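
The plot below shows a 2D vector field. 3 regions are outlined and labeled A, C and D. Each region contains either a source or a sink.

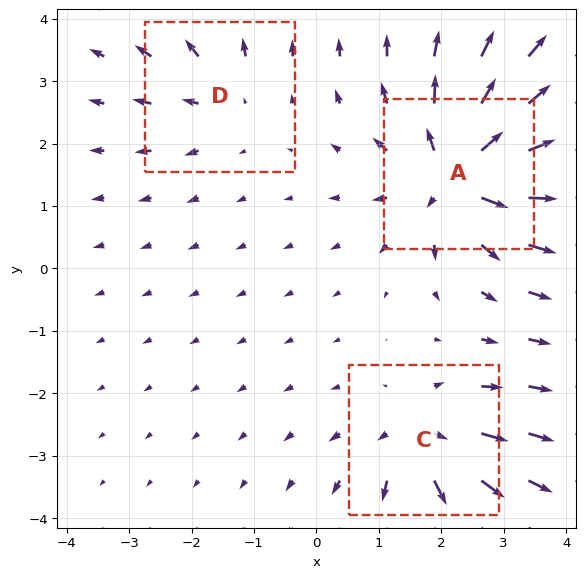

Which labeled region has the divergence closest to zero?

Divergence at each region's feature centre — A: about +6, C: about +4, D: about +2. Region D is closest to zero.

D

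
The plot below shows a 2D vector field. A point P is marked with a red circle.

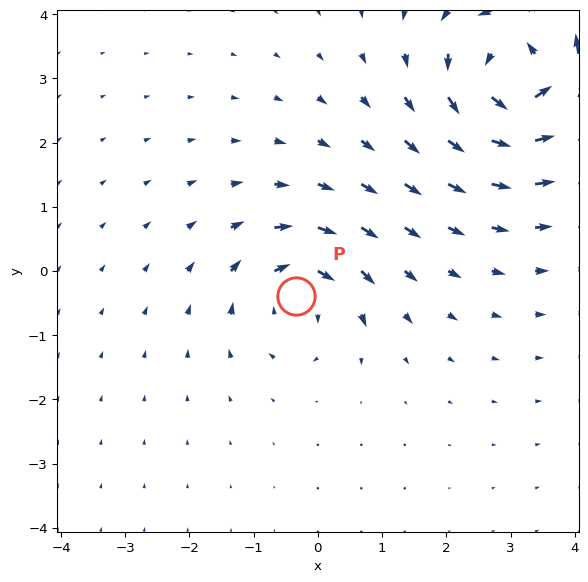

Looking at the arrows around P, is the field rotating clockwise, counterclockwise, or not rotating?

Near P at (-0.3, -0.4) the arrows circulate clockwise. The curl (z-component) there is about -4; negative curl means clockwise rotation.

clockwise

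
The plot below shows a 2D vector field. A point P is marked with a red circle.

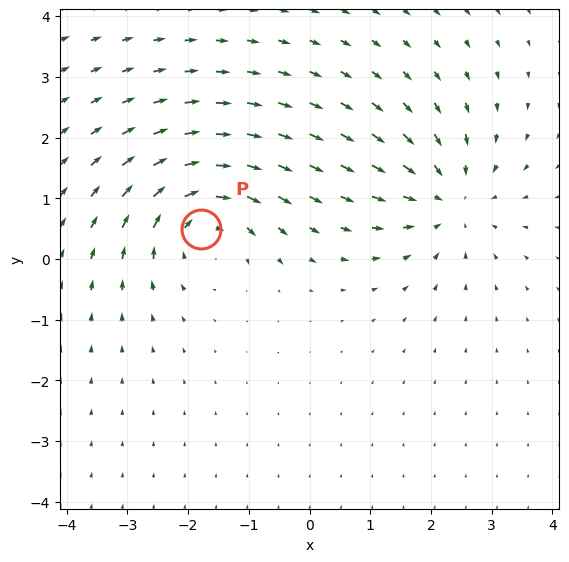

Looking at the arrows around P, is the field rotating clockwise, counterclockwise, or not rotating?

Near P at (-1.8, 0.5) the arrows circulate clockwise. The curl (z-component) there is about -5; negative curl means clockwise rotation.

clockwise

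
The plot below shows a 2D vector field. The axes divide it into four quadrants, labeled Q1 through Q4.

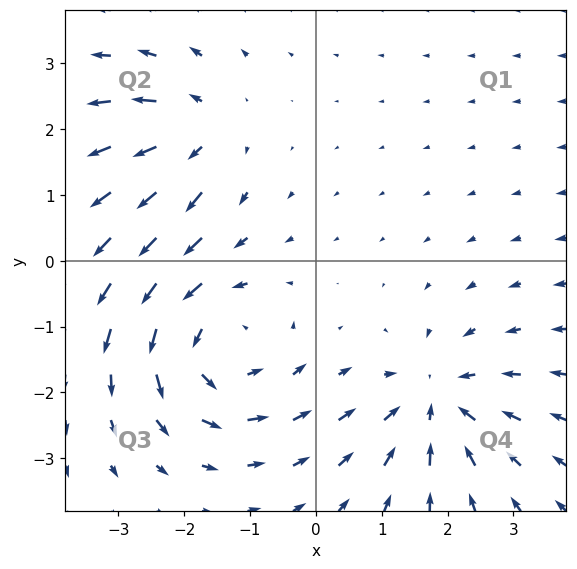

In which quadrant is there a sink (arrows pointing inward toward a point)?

The sink sits at approximately (1.8, -2.1), which lies in quadrant Q4. The divergence there is about -5, negative as expected for a sink.

Q4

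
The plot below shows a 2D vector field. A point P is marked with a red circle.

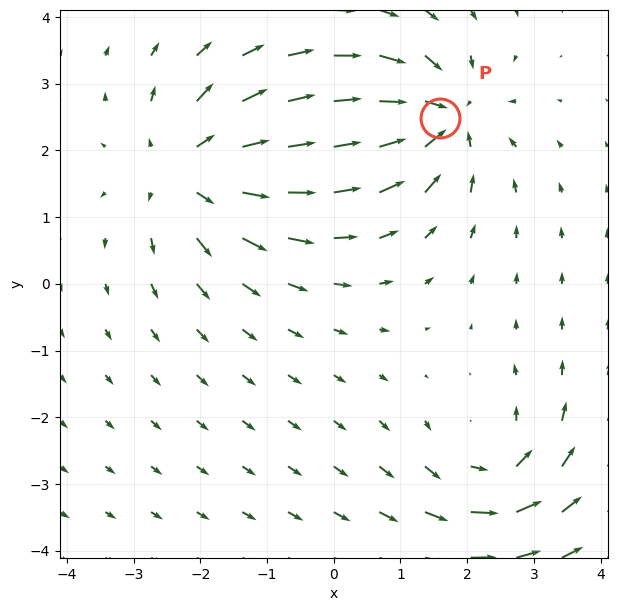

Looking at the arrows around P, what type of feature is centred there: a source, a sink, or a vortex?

sink

At P (1.6, 2.5) the arrows converge inward. Divergence about -5, curl ≈0 — negative divergence with near-zero curl is a sink.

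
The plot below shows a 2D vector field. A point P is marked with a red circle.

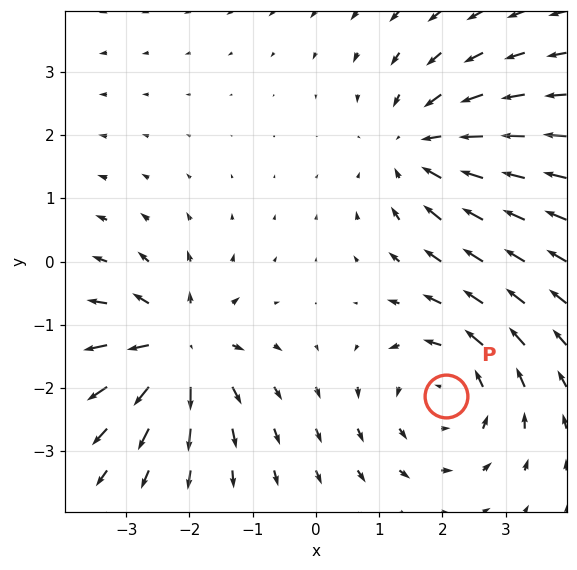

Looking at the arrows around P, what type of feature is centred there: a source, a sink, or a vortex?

At P (2.1, -2.1) the arrows circulate counterclockwise. Divergence ≈0, curl about +4 — near-zero divergence with nonzero curl is a vortex.

vortex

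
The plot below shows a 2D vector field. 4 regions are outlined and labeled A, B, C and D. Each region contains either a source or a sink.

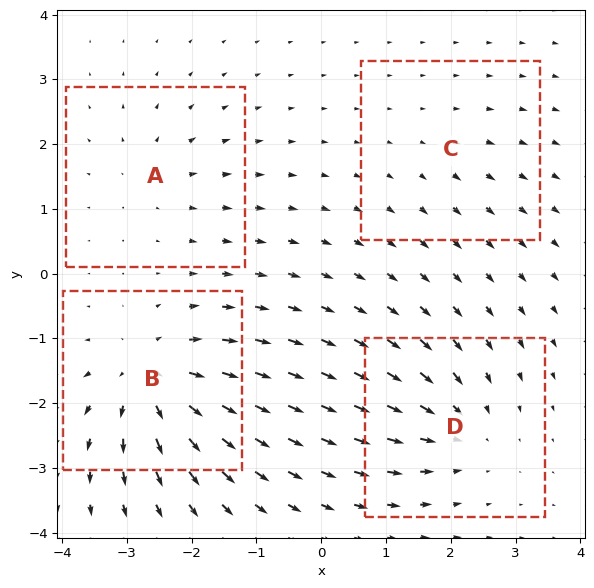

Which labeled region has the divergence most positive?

B

Divergence at each region's feature centre — A: about +4, B: about +8, C: about +2, D: about -5. Region B is most positive.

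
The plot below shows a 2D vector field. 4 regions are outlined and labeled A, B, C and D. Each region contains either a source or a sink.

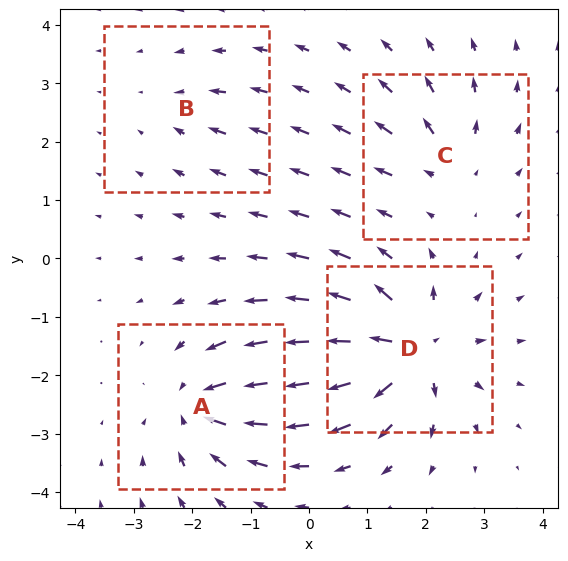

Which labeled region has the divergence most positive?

Divergence at each region's feature centre — A: about -7, B: about -3, C: about +4, D: about +9. Region D is most positive.

D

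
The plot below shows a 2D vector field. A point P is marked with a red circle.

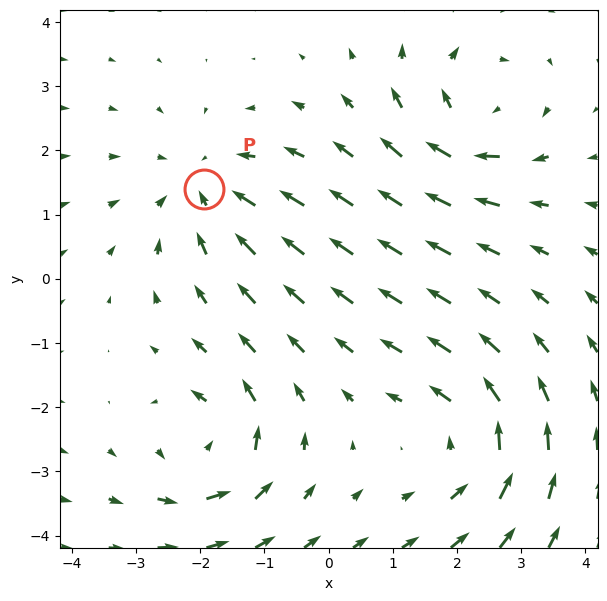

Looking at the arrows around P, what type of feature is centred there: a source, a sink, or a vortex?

At P (-1.9, 1.4) the arrows converge inward. Divergence about -4, curl ≈0 — negative divergence with near-zero curl is a sink.

sink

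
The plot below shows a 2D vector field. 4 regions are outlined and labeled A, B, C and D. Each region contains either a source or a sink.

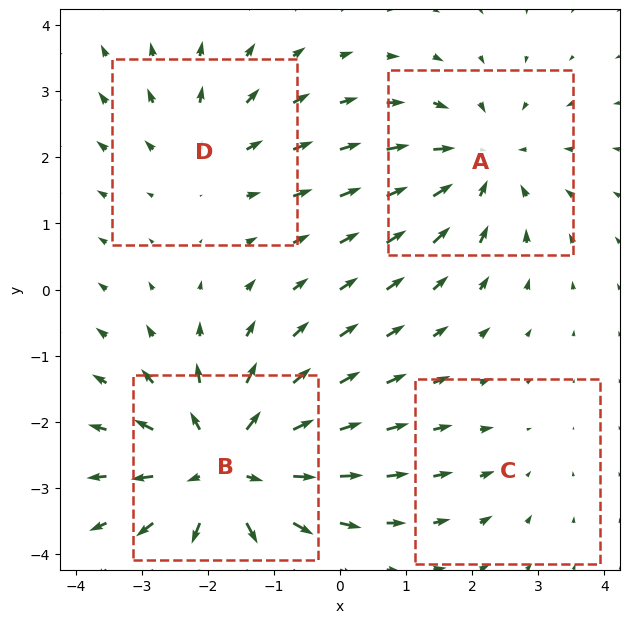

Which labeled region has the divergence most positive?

Divergence at each region's feature centre — A: about -4, B: about +7, C: about -2, D: about +3. Region B is most positive.

B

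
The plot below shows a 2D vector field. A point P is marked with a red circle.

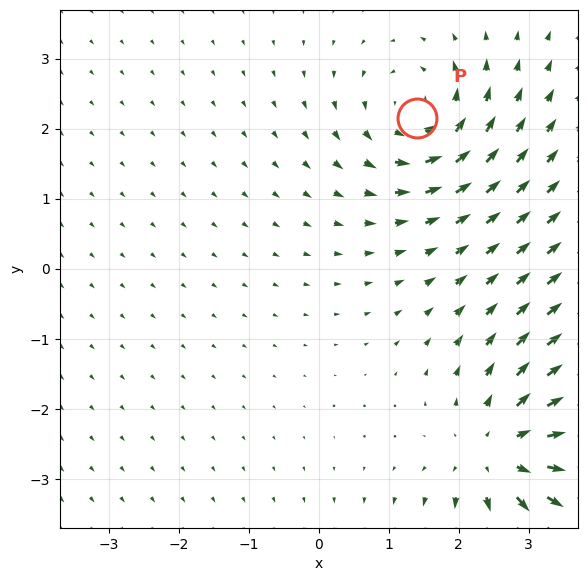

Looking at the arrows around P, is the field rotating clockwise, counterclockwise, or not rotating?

counterclockwise

Near P at (1.4, 2.2) the arrows circulate counterclockwise. The curl (z-component) there is about +4; positive curl means counterclockwise rotation.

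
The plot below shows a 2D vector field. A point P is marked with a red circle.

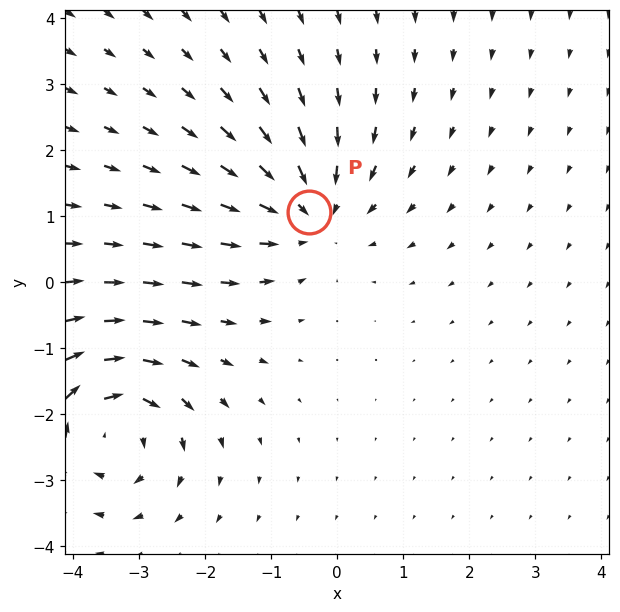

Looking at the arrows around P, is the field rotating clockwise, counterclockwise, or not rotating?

Near P at (-0.4, 1.1) the arrows show no circulation. The curl there is ≈0.

not rotating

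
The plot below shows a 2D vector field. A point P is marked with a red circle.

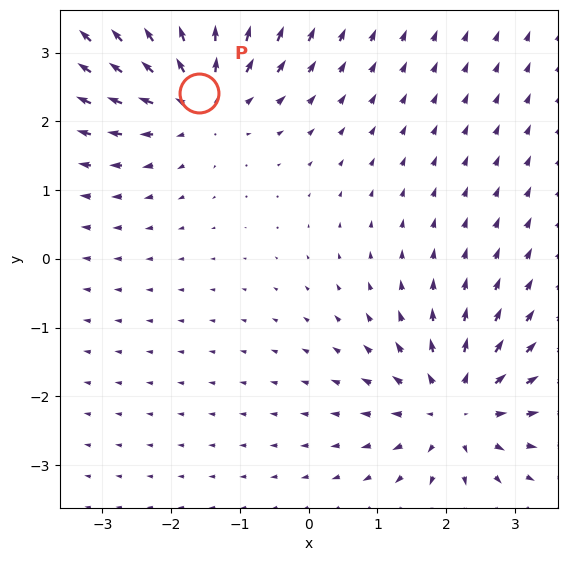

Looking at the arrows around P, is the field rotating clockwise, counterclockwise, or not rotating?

not rotating

Near P at (-1.6, 2.4) the arrows show no circulation. The curl there is ≈0.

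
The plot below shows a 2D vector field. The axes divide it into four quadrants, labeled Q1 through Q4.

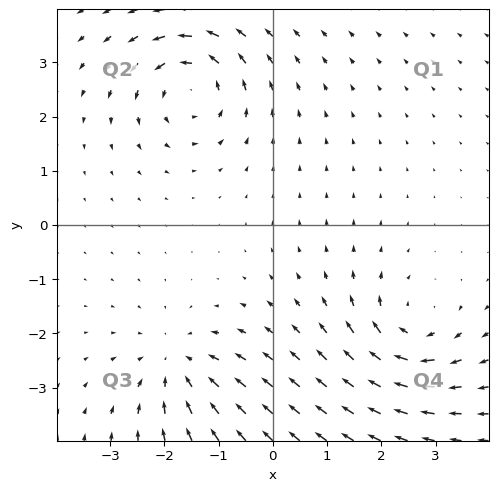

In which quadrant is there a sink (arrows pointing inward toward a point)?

The sink sits at approximately (-1.8, -2.6), which lies in quadrant Q3. The divergence there is about -4, negative as expected for a sink.

Q3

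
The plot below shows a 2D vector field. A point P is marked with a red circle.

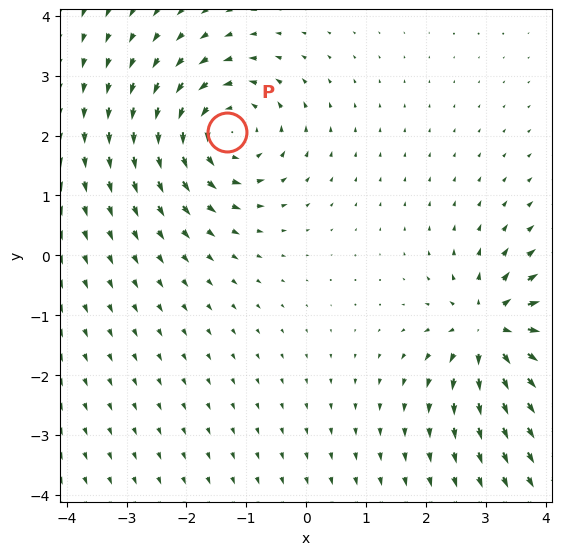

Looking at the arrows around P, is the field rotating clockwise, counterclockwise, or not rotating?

Near P at (-1.3, 2.1) the arrows circulate counterclockwise. The curl (z-component) there is about +4; positive curl means counterclockwise rotation.

counterclockwise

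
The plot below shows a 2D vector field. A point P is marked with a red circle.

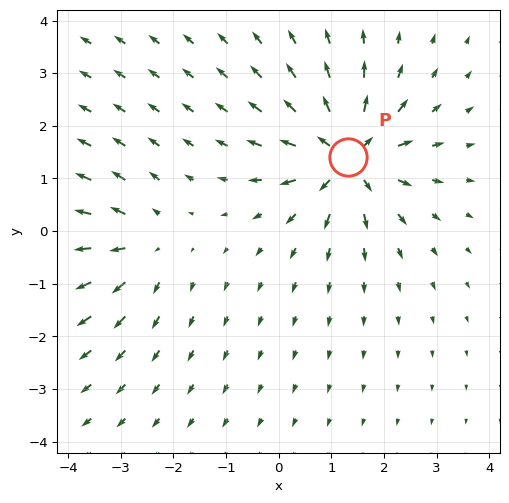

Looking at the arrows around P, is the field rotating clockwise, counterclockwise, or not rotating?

not rotating

Near P at (1.3, 1.4) the arrows show no circulation. The curl there is ≈0.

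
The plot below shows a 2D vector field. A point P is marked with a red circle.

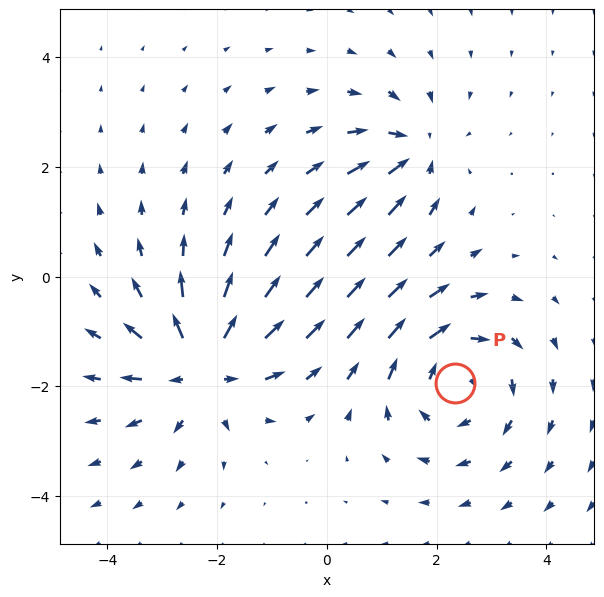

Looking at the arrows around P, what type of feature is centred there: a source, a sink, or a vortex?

At P (2.3, -1.9) the arrows circulate clockwise. Divergence ≈0, curl about -4 — near-zero divergence with nonzero curl is a vortex.

vortex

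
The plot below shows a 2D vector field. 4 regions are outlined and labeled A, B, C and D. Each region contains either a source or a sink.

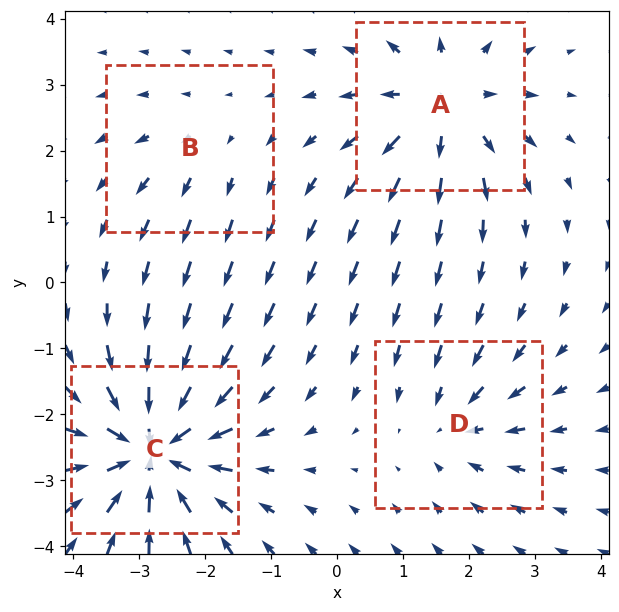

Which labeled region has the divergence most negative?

C

Divergence at each region's feature centre — A: about +5, B: about +2, C: about -7, D: about -3. Region C is most negative.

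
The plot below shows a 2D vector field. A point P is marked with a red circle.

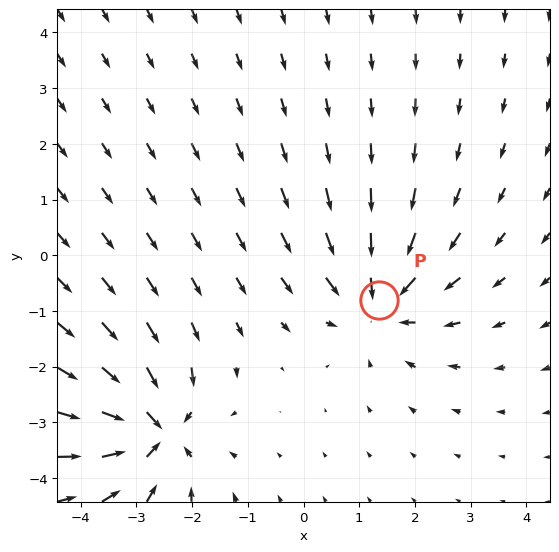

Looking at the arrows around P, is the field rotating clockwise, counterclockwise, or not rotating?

not rotating

Near P at (1.3, -0.8) the arrows show no circulation. The curl there is ≈0.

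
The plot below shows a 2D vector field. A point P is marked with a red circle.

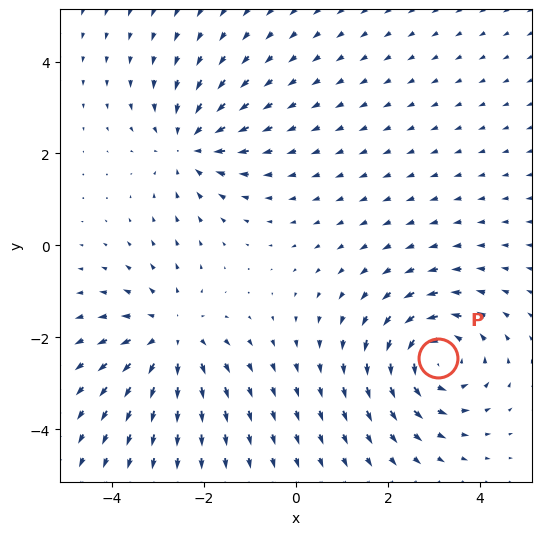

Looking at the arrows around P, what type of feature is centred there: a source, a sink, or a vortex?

vortex

At P (3.1, -2.5) the arrows circulate counterclockwise. Divergence ≈0, curl about +4 — near-zero divergence with nonzero curl is a vortex.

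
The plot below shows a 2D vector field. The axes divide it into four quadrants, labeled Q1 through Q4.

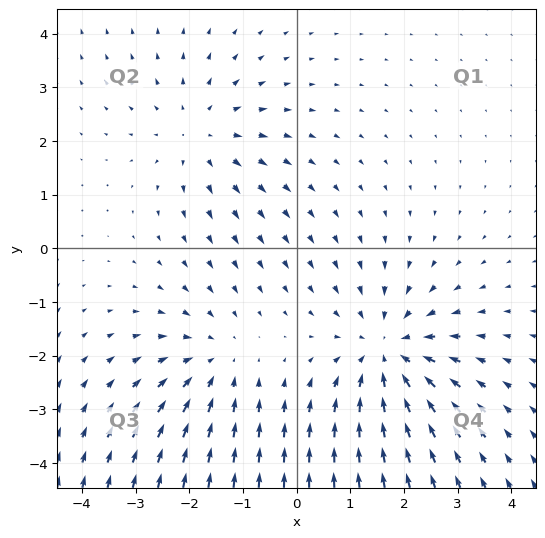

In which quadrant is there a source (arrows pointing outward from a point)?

Q2

The source sits at approximately (-1.8, 2.1), which lies in quadrant Q2. The divergence there is about +3, positive as expected for a source.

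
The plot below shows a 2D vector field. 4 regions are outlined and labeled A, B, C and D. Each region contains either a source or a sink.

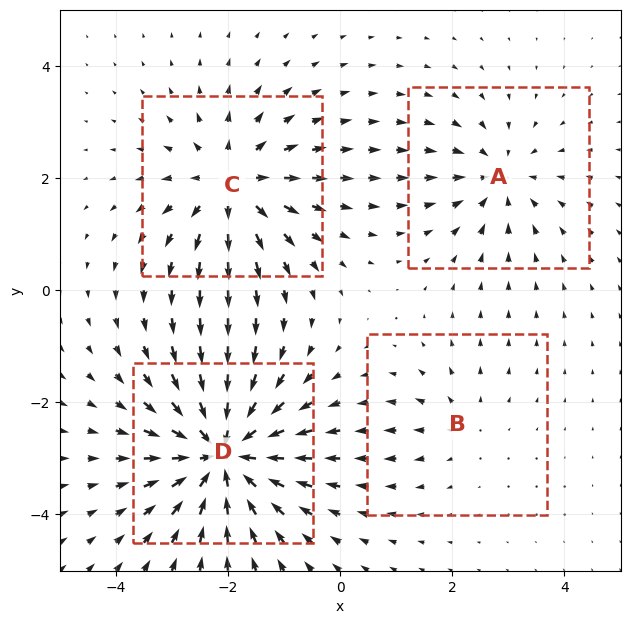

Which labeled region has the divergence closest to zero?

B

Divergence at each region's feature centre — A: about -4, B: about +2, C: about +5, D: about -8. Region B is closest to zero.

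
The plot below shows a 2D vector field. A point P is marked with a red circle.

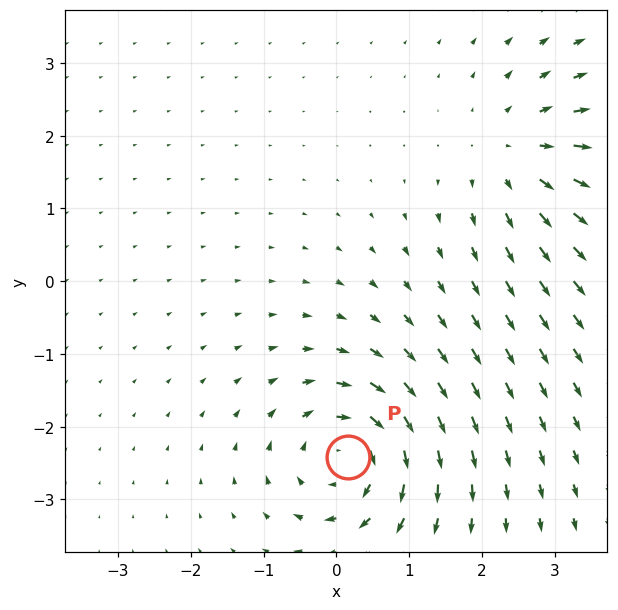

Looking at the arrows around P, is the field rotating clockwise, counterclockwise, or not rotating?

clockwise

Near P at (0.2, -2.4) the arrows circulate clockwise. The curl (z-component) there is about -6; negative curl means clockwise rotation.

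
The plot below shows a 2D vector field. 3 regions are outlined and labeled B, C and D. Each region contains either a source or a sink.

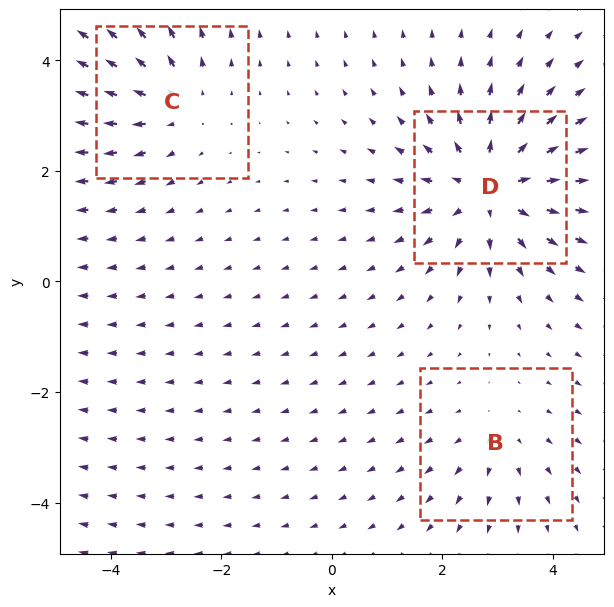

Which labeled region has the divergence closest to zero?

Divergence at each region's feature centre — B: about +2, C: about +3, D: about +5. Region B is closest to zero.

B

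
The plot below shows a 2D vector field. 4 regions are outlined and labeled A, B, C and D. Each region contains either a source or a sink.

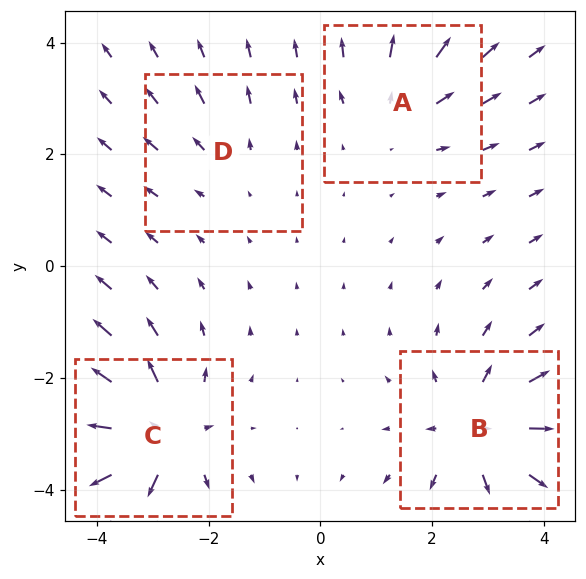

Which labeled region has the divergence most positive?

C

Divergence at each region's feature centre — A: about +3, B: about +5, C: about +7, D: about +2. Region C is most positive.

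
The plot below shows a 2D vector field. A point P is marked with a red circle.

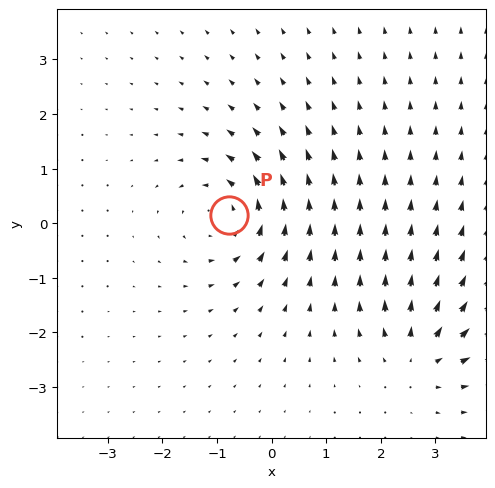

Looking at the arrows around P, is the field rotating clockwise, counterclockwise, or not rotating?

counterclockwise

Near P at (-0.8, 0.1) the arrows circulate counterclockwise. The curl (z-component) there is about +5; positive curl means counterclockwise rotation.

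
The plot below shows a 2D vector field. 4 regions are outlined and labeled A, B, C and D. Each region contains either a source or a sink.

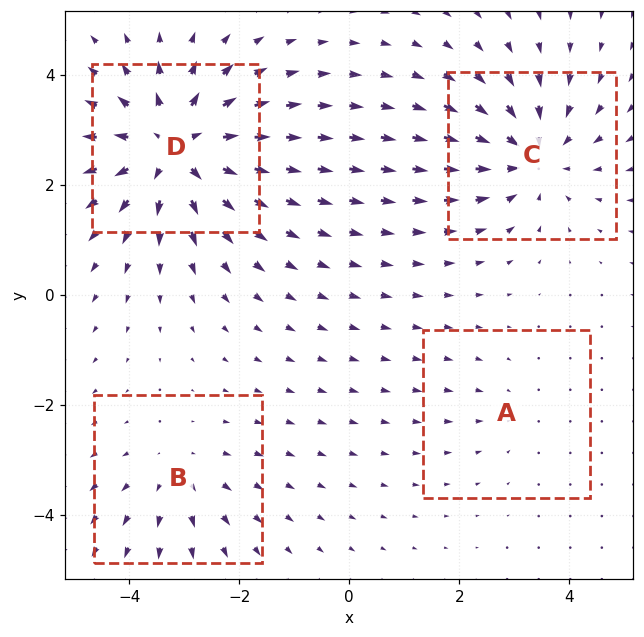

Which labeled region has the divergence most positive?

D

Divergence at each region's feature centre — A: about -2, B: about +3, C: about -5, D: about +6. Region D is most positive.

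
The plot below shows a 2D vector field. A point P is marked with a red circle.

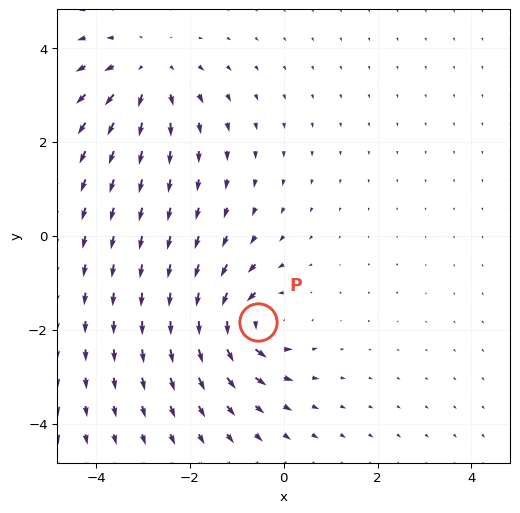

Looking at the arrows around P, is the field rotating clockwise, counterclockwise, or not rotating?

Near P at (-0.6, -1.8) the arrows circulate counterclockwise. The curl (z-component) there is about +4; positive curl means counterclockwise rotation.

counterclockwise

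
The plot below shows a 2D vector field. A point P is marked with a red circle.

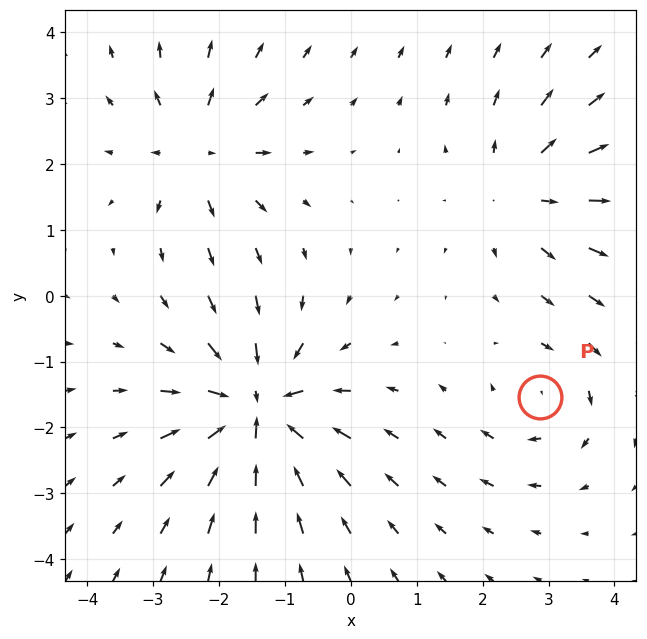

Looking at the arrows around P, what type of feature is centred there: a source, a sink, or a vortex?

At P (2.9, -1.5) the arrows circulate clockwise. Divergence ≈0, curl about -3 — near-zero divergence with nonzero curl is a vortex.

vortex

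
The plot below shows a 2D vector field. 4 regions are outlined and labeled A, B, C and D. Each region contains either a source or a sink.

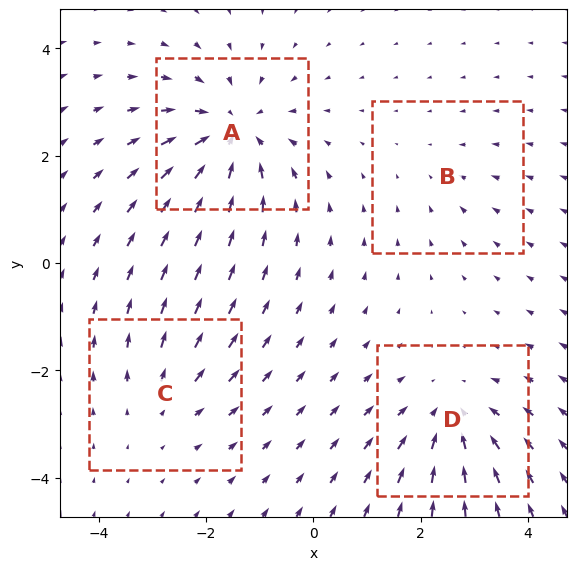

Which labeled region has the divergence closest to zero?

B

Divergence at each region's feature centre — A: about -6, B: about -2, C: about +3, D: about -5. Region B is closest to zero.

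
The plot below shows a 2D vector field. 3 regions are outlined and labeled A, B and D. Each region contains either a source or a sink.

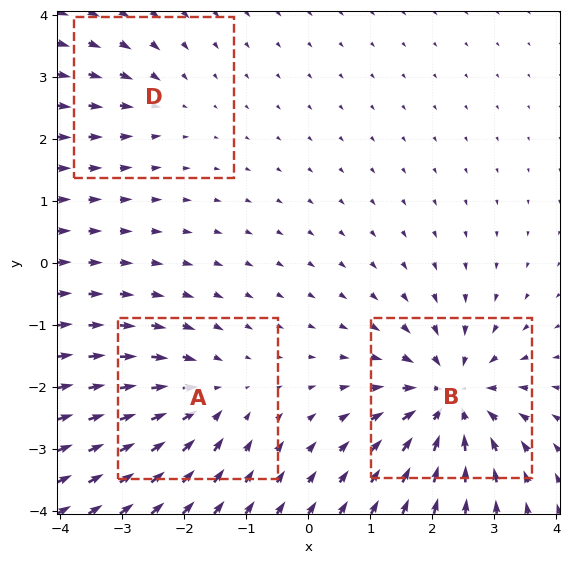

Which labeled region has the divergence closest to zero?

D

Divergence at each region's feature centre — A: about -3, B: about -6, D: about -2. Region D is closest to zero.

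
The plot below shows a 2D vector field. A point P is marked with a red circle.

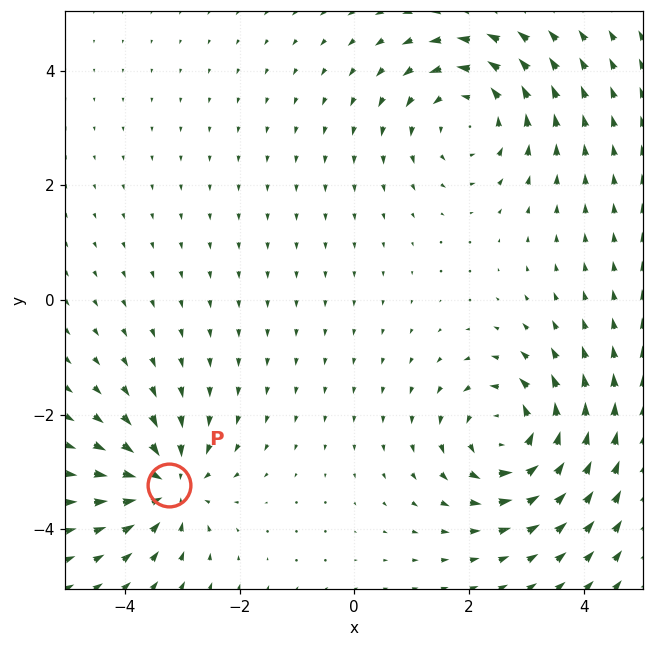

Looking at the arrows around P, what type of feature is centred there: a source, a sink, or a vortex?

sink

At P (-3.2, -3.2) the arrows converge inward. Divergence about -5, curl ≈0 — negative divergence with near-zero curl is a sink.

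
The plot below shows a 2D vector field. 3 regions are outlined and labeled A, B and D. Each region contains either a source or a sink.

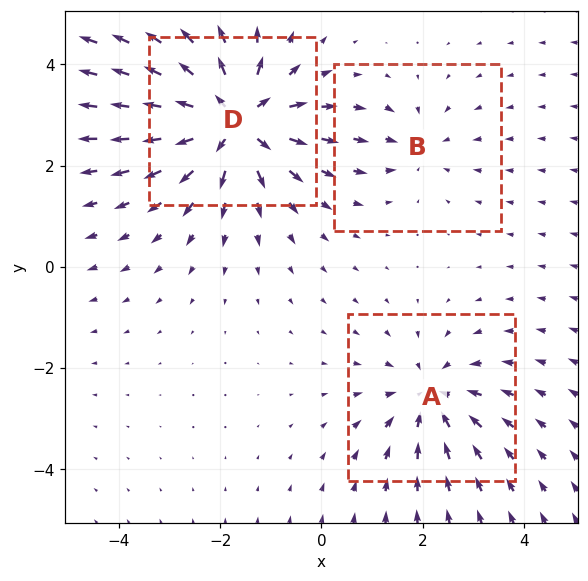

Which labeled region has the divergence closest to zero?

Divergence at each region's feature centre — A: about -3, B: about -2, D: about +5. Region B is closest to zero.

B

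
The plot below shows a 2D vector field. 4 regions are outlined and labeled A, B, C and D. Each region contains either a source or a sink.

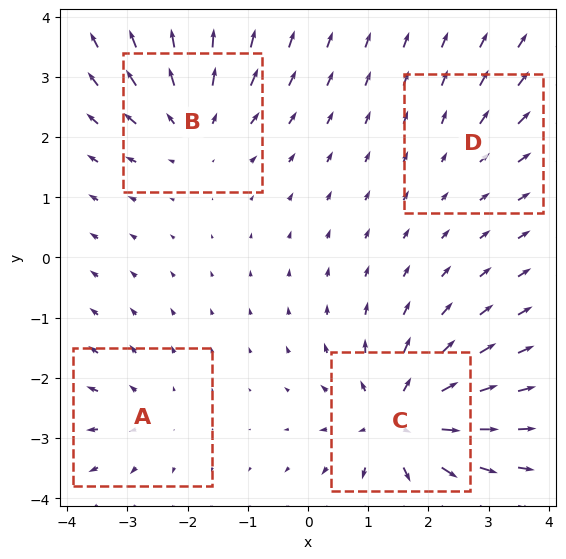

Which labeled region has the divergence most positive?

Divergence at each region's feature centre — A: about +3, B: about +5, C: about +8, D: about +2. Region C is most positive.

C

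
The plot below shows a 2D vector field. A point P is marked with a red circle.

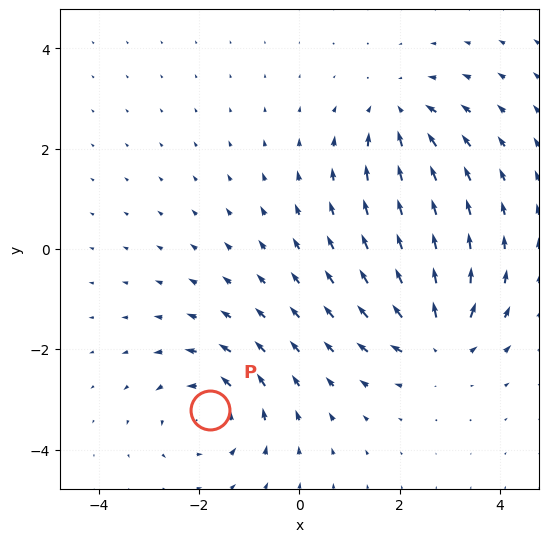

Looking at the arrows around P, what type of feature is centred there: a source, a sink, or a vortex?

At P (-1.8, -3.2) the arrows circulate counterclockwise. Divergence ≈0, curl about +4 — near-zero divergence with nonzero curl is a vortex.

vortex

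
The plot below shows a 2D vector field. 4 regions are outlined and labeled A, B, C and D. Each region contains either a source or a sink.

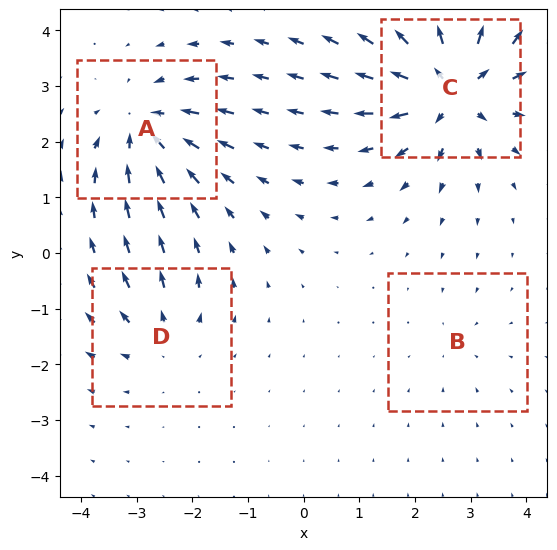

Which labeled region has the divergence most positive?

C

Divergence at each region's feature centre — A: about -6, B: about -2, C: about +8, D: about +4. Region C is most positive.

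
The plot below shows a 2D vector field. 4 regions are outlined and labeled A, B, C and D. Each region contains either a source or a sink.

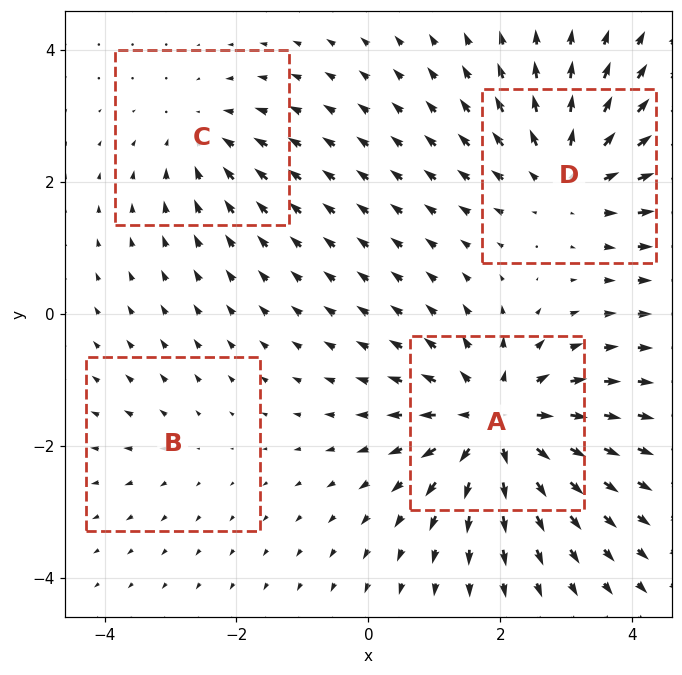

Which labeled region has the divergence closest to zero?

Divergence at each region's feature centre — A: about +7, B: about +2, C: about -3, D: about +5. Region B is closest to zero.

B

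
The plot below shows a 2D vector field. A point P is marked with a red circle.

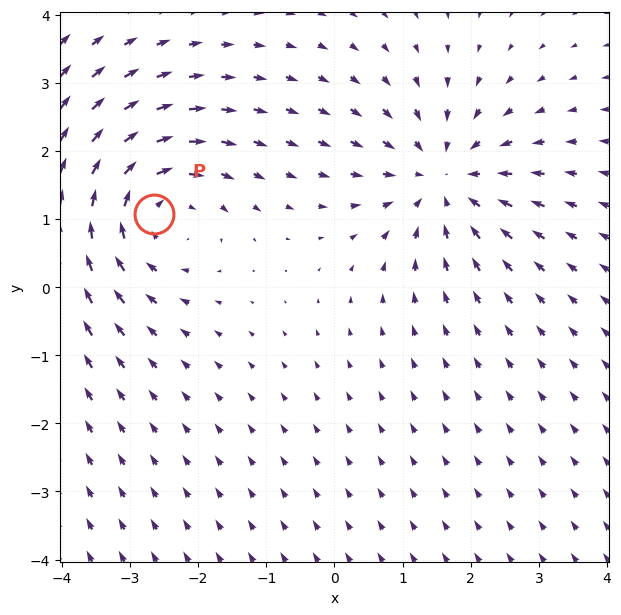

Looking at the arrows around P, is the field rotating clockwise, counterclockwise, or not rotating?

Near P at (-2.7, 1.1) the arrows circulate clockwise. The curl (z-component) there is about -4; negative curl means clockwise rotation.

clockwise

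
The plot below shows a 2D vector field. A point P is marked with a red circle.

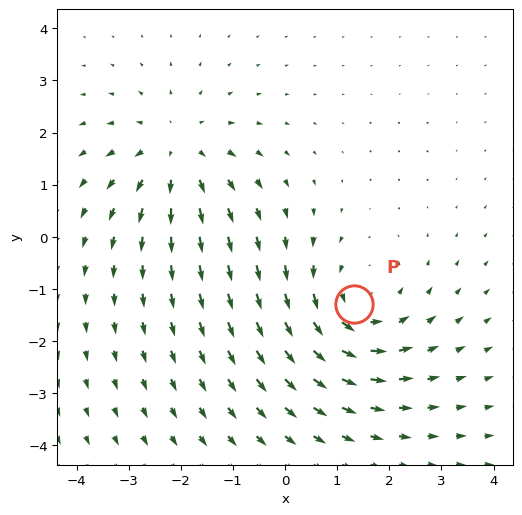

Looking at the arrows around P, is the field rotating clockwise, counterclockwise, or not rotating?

counterclockwise

Near P at (1.3, -1.3) the arrows circulate counterclockwise. The curl (z-component) there is about +3; positive curl means counterclockwise rotation.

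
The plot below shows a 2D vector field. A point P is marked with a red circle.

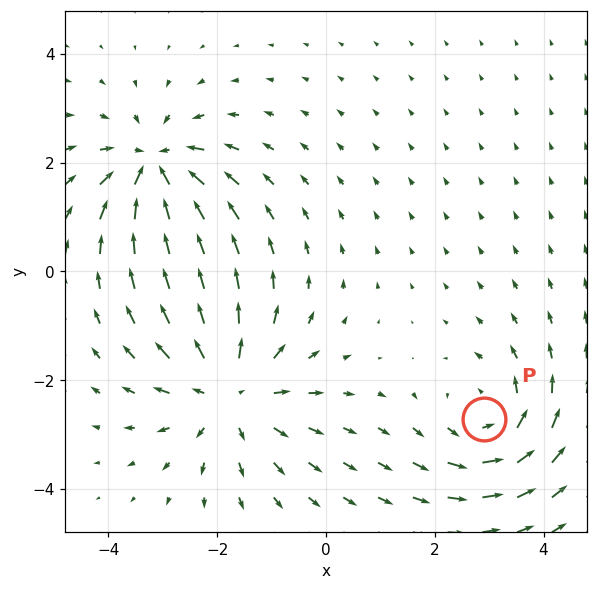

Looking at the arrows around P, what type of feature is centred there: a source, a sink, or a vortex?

vortex

At P (2.9, -2.7) the arrows circulate counterclockwise. Divergence ≈0, curl about +4 — near-zero divergence with nonzero curl is a vortex.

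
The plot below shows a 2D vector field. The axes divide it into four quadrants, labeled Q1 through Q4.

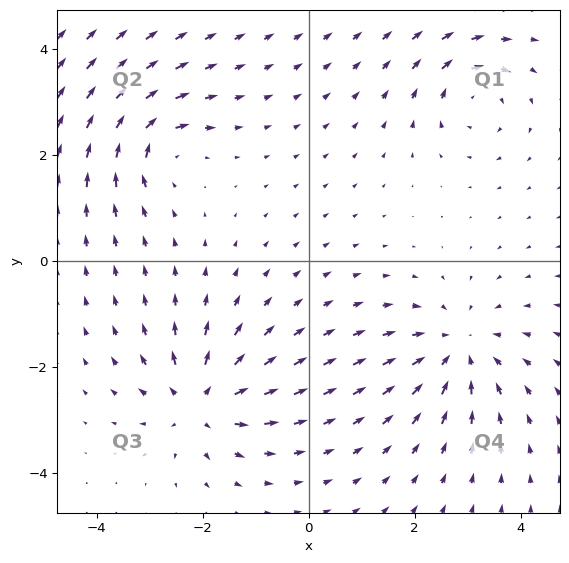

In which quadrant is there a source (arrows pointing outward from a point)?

Q3

The source sits at approximately (-2.0, -2.7), which lies in quadrant Q3. The divergence there is about +5, positive as expected for a source.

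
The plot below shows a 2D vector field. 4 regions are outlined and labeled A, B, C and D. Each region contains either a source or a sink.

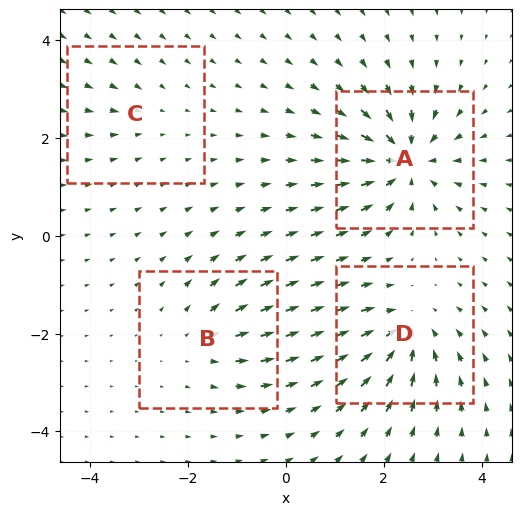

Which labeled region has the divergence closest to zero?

Divergence at each region's feature centre — A: about -8, B: about +4, C: about -2, D: about -6. Region C is closest to zero.

C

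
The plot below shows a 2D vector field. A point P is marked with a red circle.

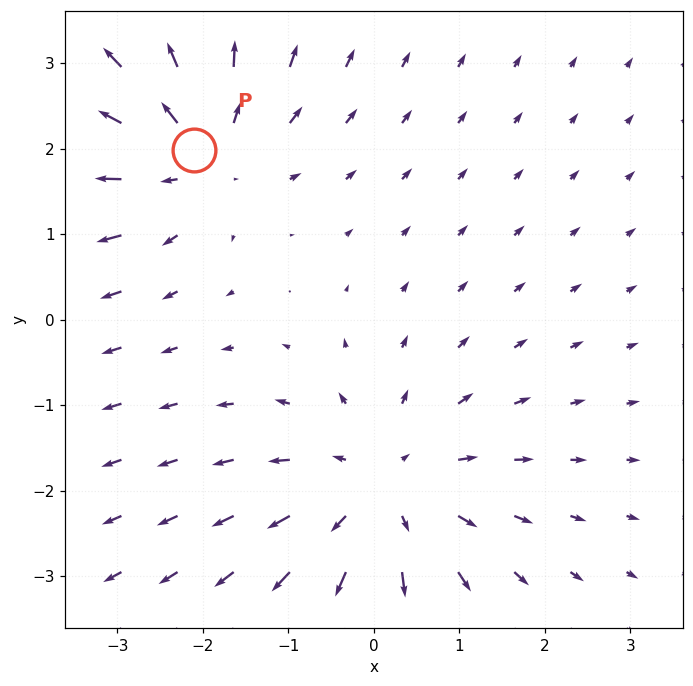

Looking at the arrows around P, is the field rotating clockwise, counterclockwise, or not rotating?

not rotating

Near P at (-2.1, 2.0) the arrows show no circulation. The curl there is ≈0.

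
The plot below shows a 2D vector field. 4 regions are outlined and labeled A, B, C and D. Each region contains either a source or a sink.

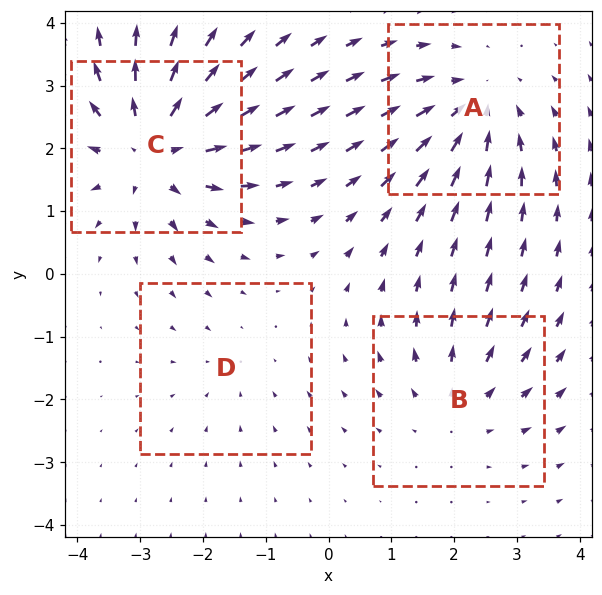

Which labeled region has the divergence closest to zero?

D

Divergence at each region's feature centre — A: about -4, B: about +3, C: about +6, D: about -2. Region D is closest to zero.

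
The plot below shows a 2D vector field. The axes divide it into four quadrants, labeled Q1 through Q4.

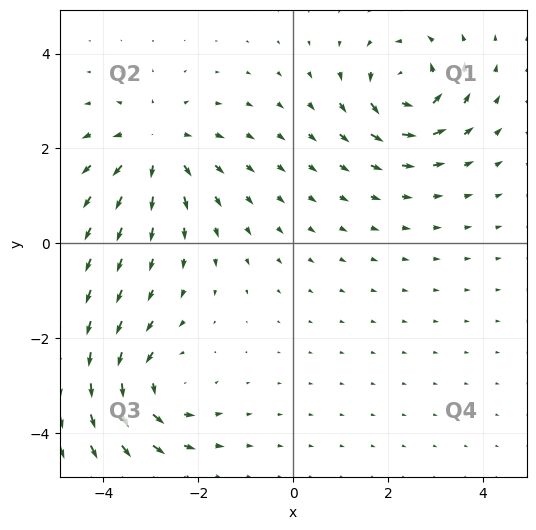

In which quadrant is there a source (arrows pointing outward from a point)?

Q2

The source sits at approximately (-2.9, 2.0), which lies in quadrant Q2. The divergence there is about +4, positive as expected for a source.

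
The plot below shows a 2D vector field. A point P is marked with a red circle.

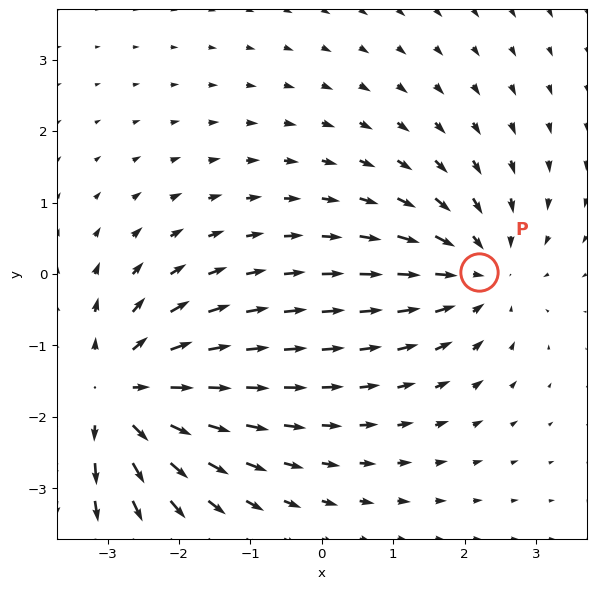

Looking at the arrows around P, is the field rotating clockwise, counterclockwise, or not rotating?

Near P at (2.2, 0.0) the arrows show no circulation. The curl there is ≈0.

not rotating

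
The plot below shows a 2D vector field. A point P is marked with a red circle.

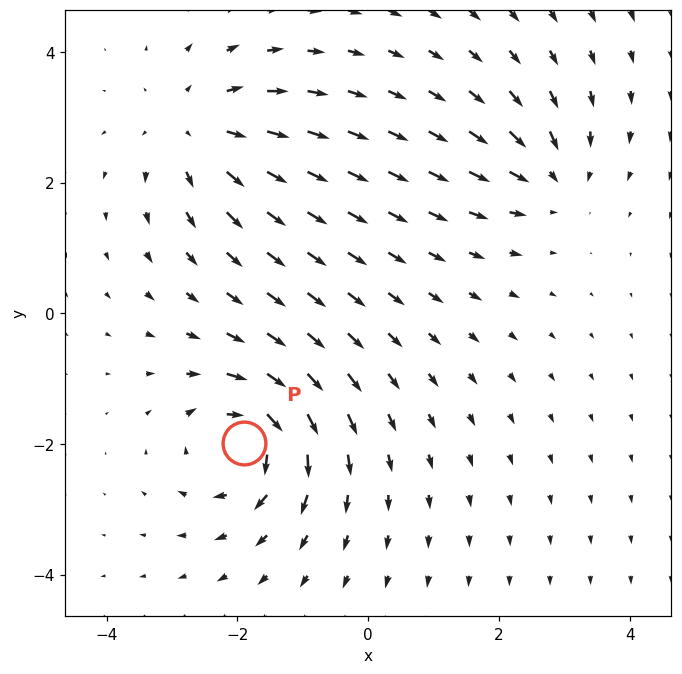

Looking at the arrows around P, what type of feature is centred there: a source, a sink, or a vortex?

At P (-1.9, -2.0) the arrows circulate clockwise. Divergence ≈0, curl about -7 — near-zero divergence with nonzero curl is a vortex.

vortex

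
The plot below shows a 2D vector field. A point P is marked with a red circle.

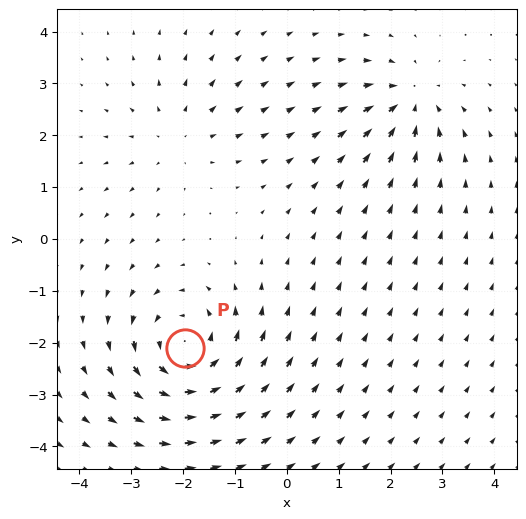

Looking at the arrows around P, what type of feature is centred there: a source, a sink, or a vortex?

vortex

At P (-2.0, -2.1) the arrows circulate counterclockwise. Divergence ≈0, curl about +5 — near-zero divergence with nonzero curl is a vortex.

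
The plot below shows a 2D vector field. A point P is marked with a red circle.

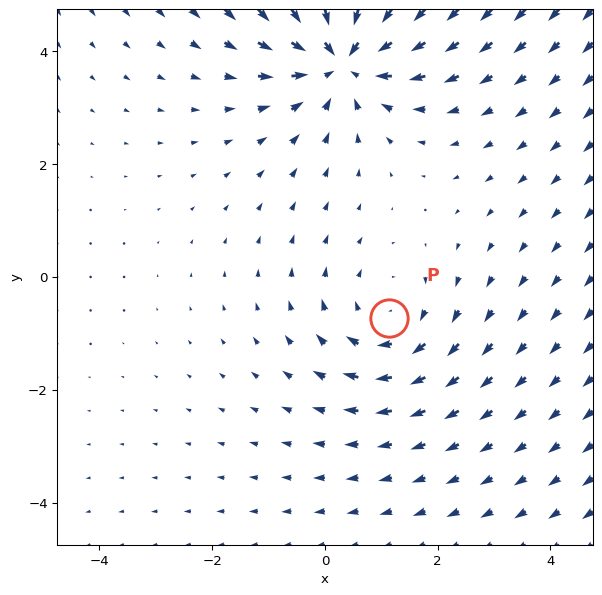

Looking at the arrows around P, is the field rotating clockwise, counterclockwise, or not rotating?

Near P at (1.1, -0.7) the arrows circulate clockwise. The curl (z-component) there is about -2; negative curl means clockwise rotation.

clockwise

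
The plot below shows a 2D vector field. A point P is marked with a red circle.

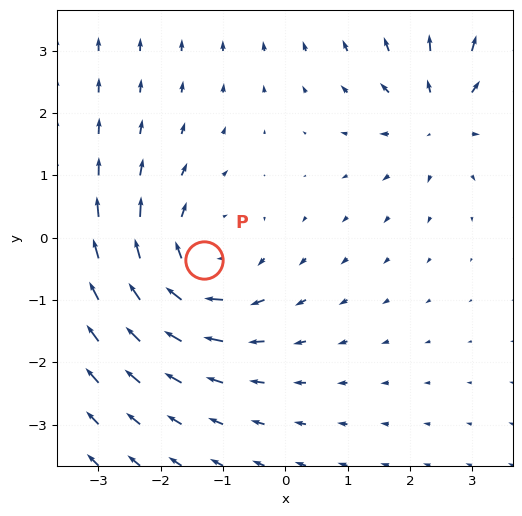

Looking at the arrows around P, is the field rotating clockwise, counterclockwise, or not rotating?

Near P at (-1.3, -0.4) the arrows circulate clockwise. The curl (z-component) there is about -3; negative curl means clockwise rotation.

clockwise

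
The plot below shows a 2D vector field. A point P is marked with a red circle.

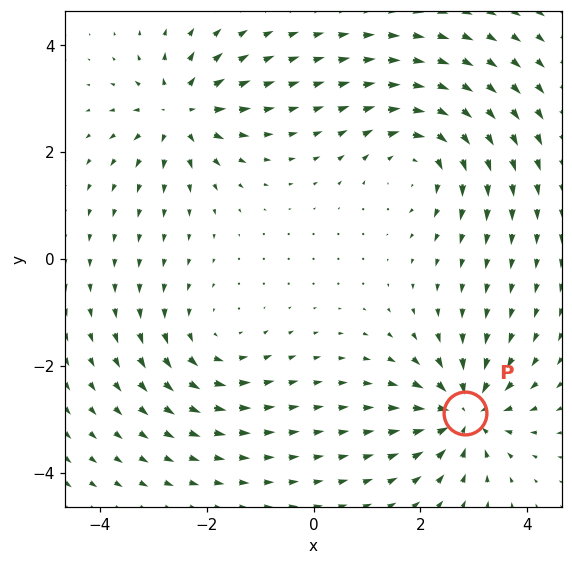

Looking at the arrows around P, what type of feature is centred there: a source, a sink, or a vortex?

At P (2.8, -2.9) the arrows converge inward. Divergence about -6, curl ≈0 — negative divergence with near-zero curl is a sink.

sink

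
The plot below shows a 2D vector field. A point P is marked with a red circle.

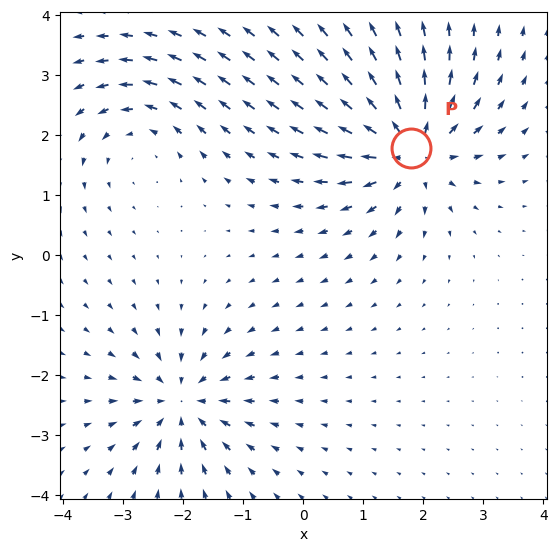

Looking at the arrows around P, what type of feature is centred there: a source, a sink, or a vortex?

source

At P (1.8, 1.8) the arrows spread outward. Divergence about +4, curl ≈0 — positive divergence with near-zero curl is a source.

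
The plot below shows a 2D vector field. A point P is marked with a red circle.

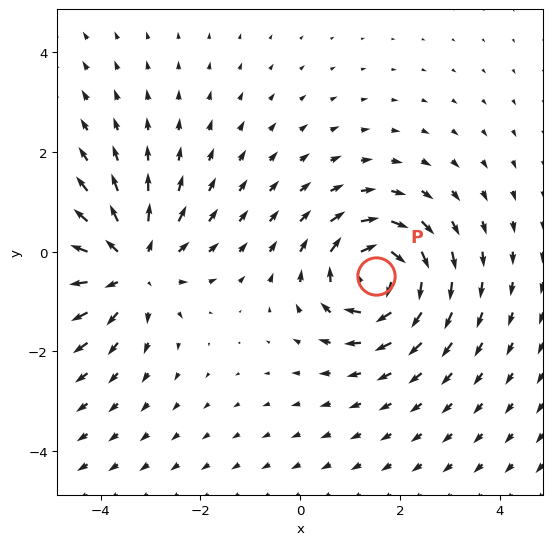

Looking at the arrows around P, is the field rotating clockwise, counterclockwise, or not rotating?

Near P at (1.5, -0.5) the arrows circulate clockwise. The curl (z-component) there is about -4; negative curl means clockwise rotation.

clockwise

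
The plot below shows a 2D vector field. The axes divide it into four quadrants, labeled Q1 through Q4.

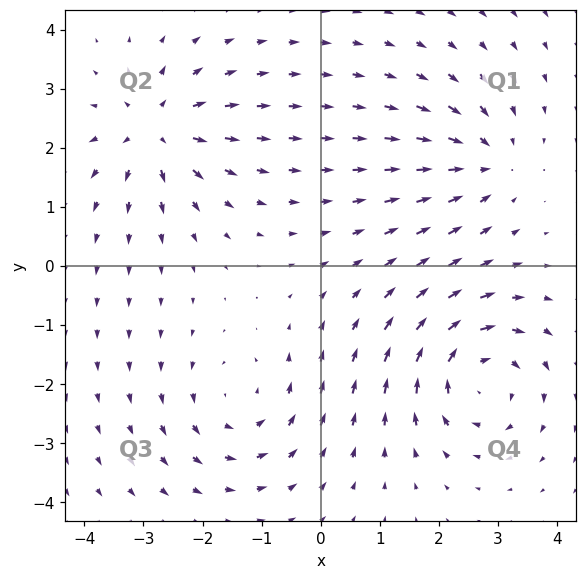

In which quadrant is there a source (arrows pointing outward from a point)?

Q2

The source sits at approximately (-2.8, 2.3), which lies in quadrant Q2. The divergence there is about +4, positive as expected for a source.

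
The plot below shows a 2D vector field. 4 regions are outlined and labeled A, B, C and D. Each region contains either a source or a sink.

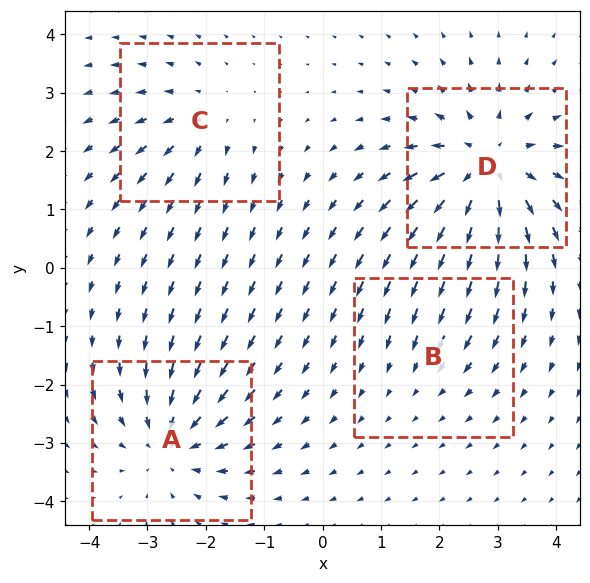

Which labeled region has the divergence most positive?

D

Divergence at each region's feature centre — A: about -5, B: about -2, C: about +3, D: about +7. Region D is most positive.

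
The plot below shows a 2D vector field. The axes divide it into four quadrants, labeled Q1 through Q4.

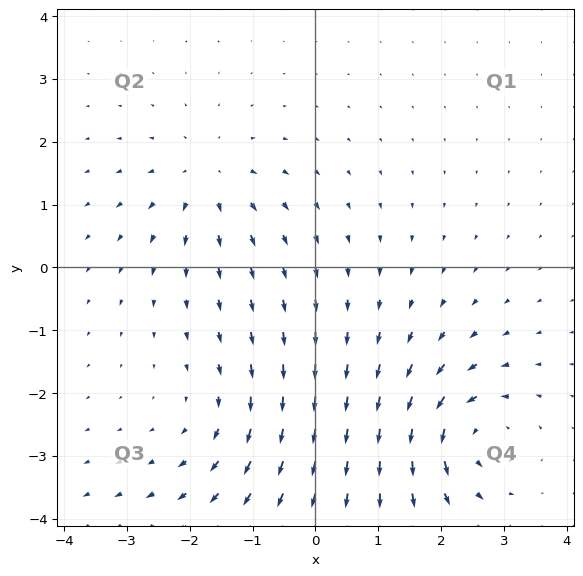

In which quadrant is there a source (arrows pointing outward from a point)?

The source sits at approximately (-1.7, 1.4), which lies in quadrant Q2. The divergence there is about +4, positive as expected for a source.

Q2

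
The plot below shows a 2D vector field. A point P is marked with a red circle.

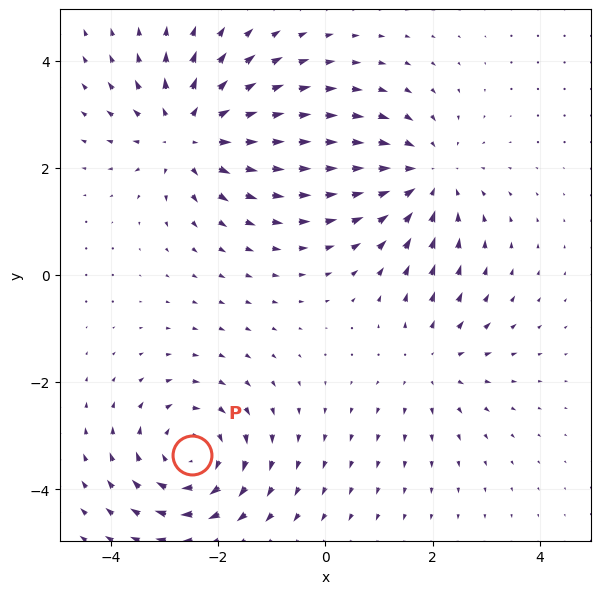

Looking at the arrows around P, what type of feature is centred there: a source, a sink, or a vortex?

At P (-2.5, -3.4) the arrows circulate clockwise. Divergence ≈0, curl about -5 — near-zero divergence with nonzero curl is a vortex.

vortex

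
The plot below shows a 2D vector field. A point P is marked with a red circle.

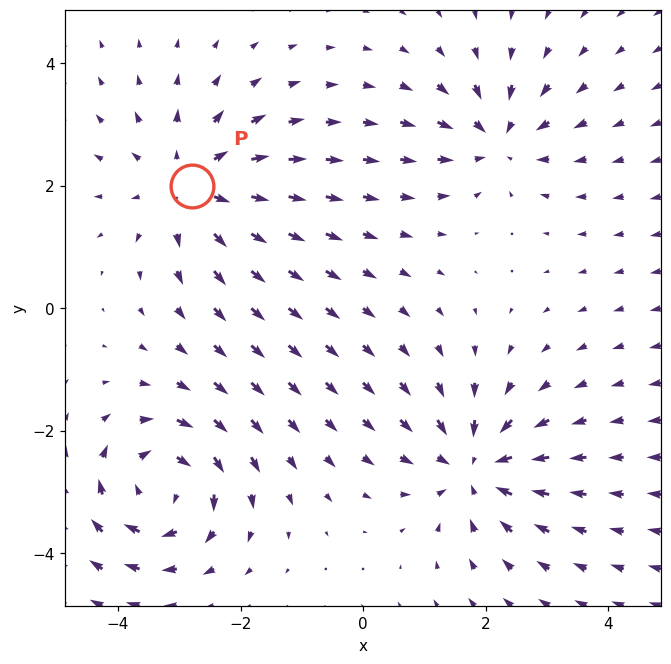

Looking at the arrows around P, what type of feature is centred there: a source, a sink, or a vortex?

At P (-2.8, 2.0) the arrows spread outward. Divergence about +5, curl ≈0 — positive divergence with near-zero curl is a source.

source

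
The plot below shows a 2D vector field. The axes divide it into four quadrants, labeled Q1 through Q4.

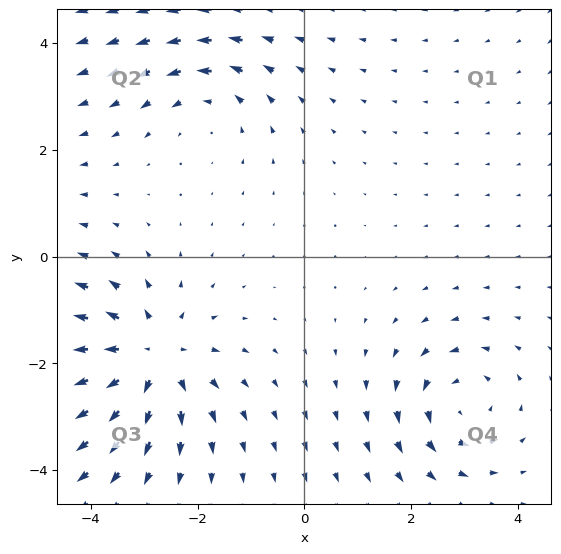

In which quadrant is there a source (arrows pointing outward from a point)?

Q3

The source sits at approximately (-2.9, -1.9), which lies in quadrant Q3. The divergence there is about +4, positive as expected for a source.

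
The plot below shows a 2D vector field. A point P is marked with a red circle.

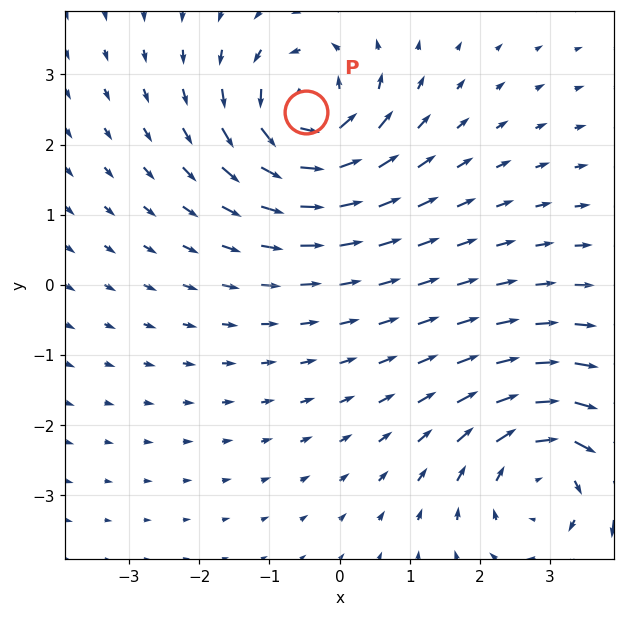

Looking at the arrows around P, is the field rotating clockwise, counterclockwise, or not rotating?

counterclockwise

Near P at (-0.5, 2.5) the arrows circulate counterclockwise. The curl (z-component) there is about +5; positive curl means counterclockwise rotation.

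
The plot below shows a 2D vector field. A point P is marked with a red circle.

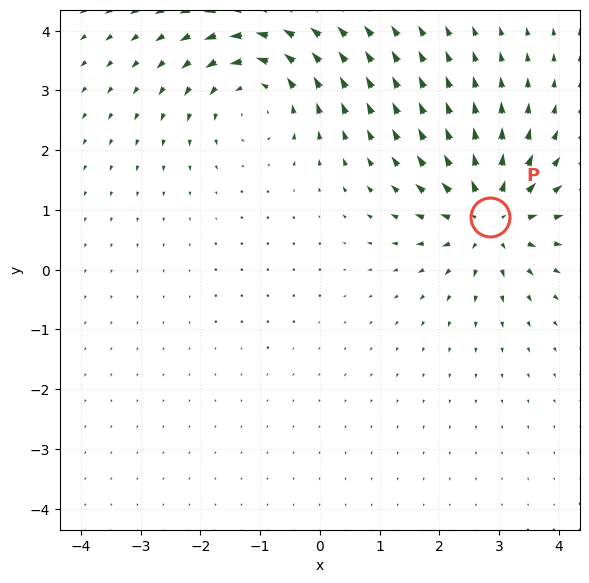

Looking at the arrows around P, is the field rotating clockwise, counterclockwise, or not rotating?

Near P at (2.8, 0.9) the arrows show no circulation. The curl there is ≈0.

not rotating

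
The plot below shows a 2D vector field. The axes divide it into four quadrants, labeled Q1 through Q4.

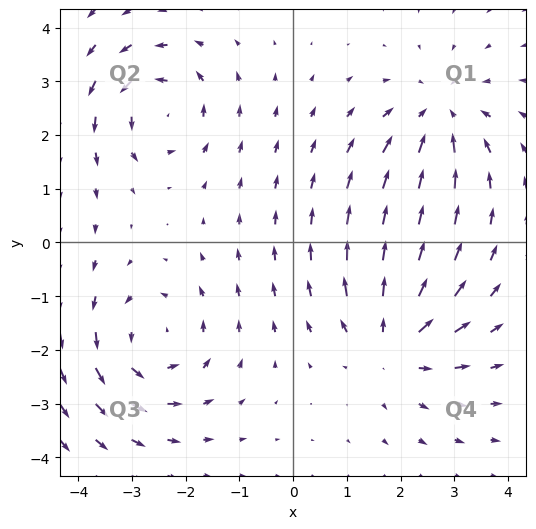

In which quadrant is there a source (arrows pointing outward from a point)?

Q4

The source sits at approximately (1.9, -1.9), which lies in quadrant Q4. The divergence there is about +4, positive as expected for a source.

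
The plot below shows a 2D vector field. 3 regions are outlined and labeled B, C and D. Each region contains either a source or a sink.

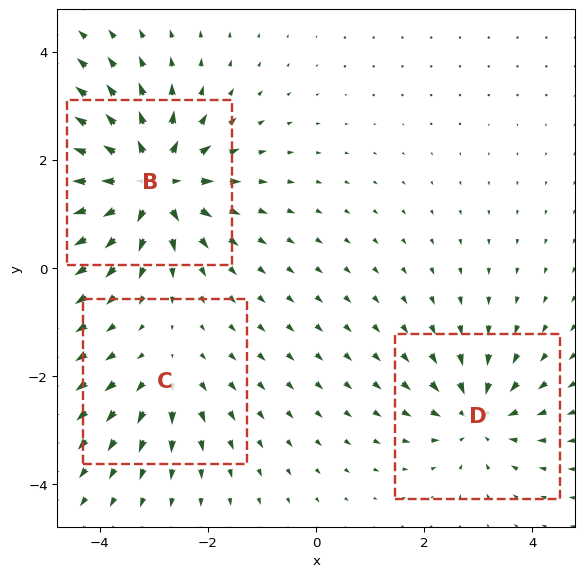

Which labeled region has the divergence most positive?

Divergence at each region's feature centre — B: about +6, C: about +2, D: about -4. Region B is most positive.

B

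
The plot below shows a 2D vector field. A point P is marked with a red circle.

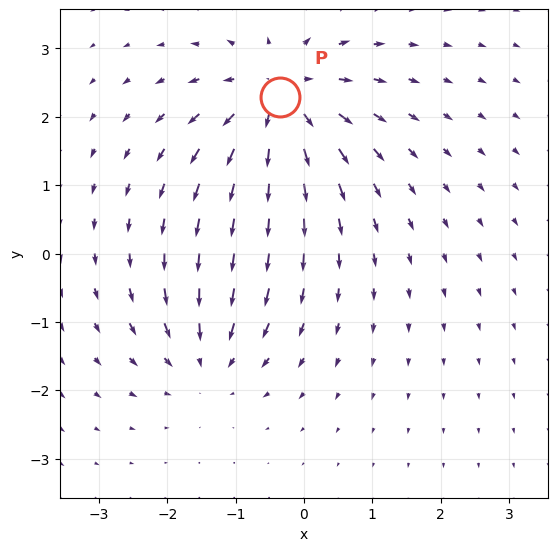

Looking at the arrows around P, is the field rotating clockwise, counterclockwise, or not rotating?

not rotating

Near P at (-0.4, 2.3) the arrows show no circulation. The curl there is ≈0.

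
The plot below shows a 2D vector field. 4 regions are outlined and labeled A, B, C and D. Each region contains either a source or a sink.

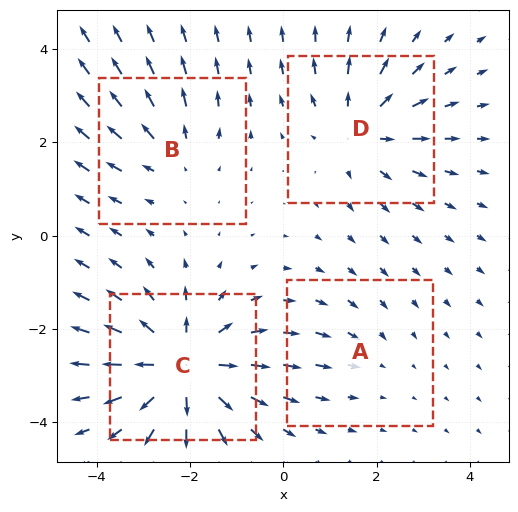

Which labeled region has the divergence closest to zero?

A

Divergence at each region's feature centre — A: about -2, B: about +3, C: about +7, D: about +4. Region A is closest to zero.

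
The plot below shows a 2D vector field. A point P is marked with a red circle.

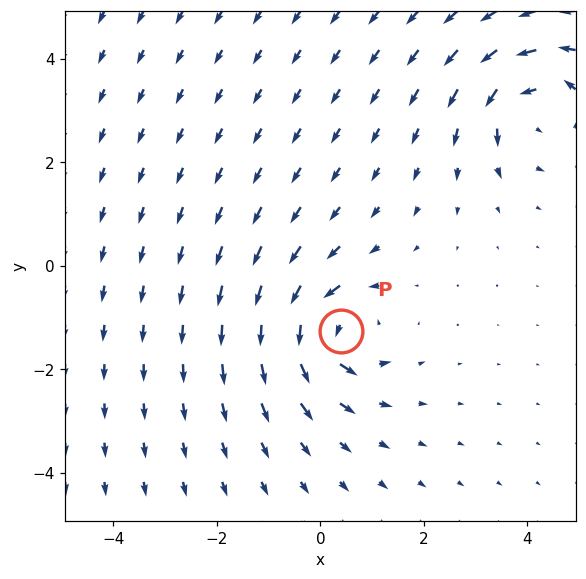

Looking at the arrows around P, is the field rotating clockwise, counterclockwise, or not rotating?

counterclockwise

Near P at (0.4, -1.3) the arrows circulate counterclockwise. The curl (z-component) there is about +5; positive curl means counterclockwise rotation.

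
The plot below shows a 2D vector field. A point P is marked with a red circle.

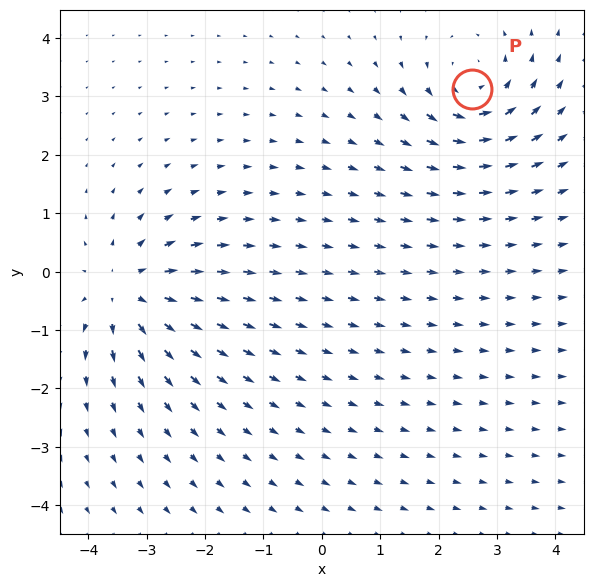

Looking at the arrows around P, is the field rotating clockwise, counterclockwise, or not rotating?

counterclockwise

Near P at (2.6, 3.1) the arrows circulate counterclockwise. The curl (z-component) there is about +4; positive curl means counterclockwise rotation.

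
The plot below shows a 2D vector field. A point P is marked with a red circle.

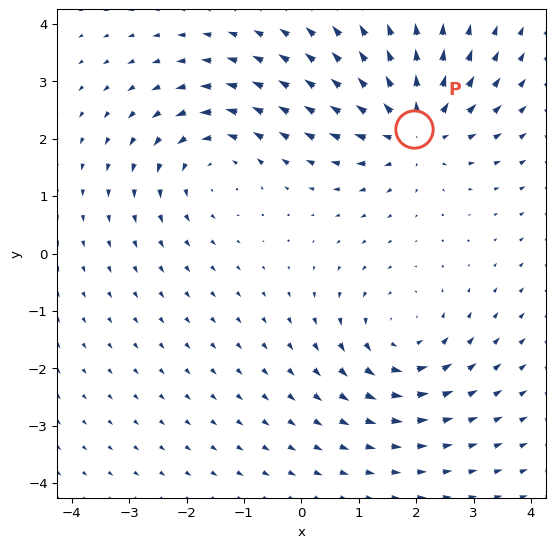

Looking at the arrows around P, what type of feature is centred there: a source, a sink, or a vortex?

At P (2.0, 2.2) the arrows spread outward. Divergence about +5, curl ≈0 — positive divergence with near-zero curl is a source.

source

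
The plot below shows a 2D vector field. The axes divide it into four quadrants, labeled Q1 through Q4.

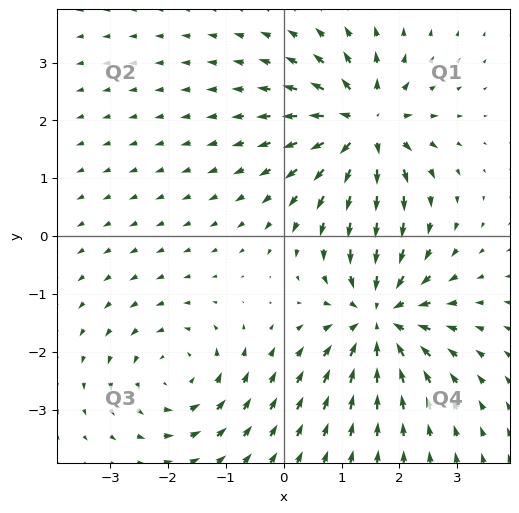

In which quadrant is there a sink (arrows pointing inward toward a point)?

Q4

The sink sits at approximately (1.6, -1.4), which lies in quadrant Q4. The divergence there is about -6, negative as expected for a sink.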